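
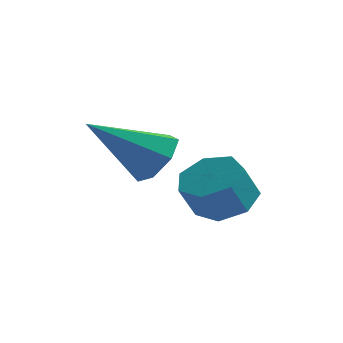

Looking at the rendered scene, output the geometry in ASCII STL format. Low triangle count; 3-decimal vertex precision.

solid 
facet normal 0.714 0.375 -0.591
outer loop
vertex 1.923 -0.854 1.013
vertex 1.387 -0.873 0.353
vertex 1.519 -0.245 0.911
endloop
endfacet
facet normal 0.168 0.270 0.948
outer loop
vertex 1.923 -0.854 1.013
vertex 1.519 -0.245 0.911
vertex -0.127 -1.667 1.607
endloop
endfacet
facet normal 0.714 0.375 -0.591
outer loop
vertex 1.519 -0.245 0.911
vertex 1.387 -0.873 0.353
vertex 1.016 -0.109 0.389
endloop
endfacet
facet normal -0.390 0.727 0.565
outer loop
vertex 1.519 -0.245 0.911
vertex 1.016 -0.109 0.389
vertex -0.127 -1.667 1.607
endloop
endfacet
facet normal 0.714 0.375 -0.592
outer loop
vertex 1.016 -0.109 0.389
vertex 1.387 -0.873 0.353
vertex 0.792 -0.548 -0.159
endloop
endfacet
facet normal -0.836 0.541 -0.092
outer loop
vertex 1.016 -0.109 0.389
vertex 0.792 -0.548 -0.159
vertex -0.127 -1.667 1.607
endloop
endfacet
facet normal 0.714 0.375 -0.592
outer loop
vertex 0.792 -0.548 -0.159
vertex 1.387 -0.873 0.353
vertex 1.016 -1.232 -0.322
endloop
endfacet
facet normal -0.836 -0.148 -0.529
outer loop
vertex 0.792 -0.548 -0.159
vertex 1.016 -1.232 -0.322
vertex -0.127 -1.667 1.607
endloop
endfacet
facet normal 0.714 0.375 -0.592
outer loop
vertex 1.016 -1.232 -0.322
vertex 1.387 -0.873 0.353
vertex 1.52 -1.645 0.024
endloop
endfacet
facet normal -0.389 -0.822 -0.416
outer loop
vertex 1.016 -1.232 -0.322
vertex 1.52 -1.645 0.024
vertex -0.127 -1.667 1.607
endloop
endfacet
facet normal 0.714 0.375 -0.591
outer loop
vertex 1.52 -1.645 0.024
vertex 1.387 -0.873 0.353
vertex 1.923 -1.477 0.618
endloop
endfacet
facet normal 0.168 -0.973 0.161
outer loop
vertex 1.52 -1.645 0.024
vertex 1.923 -1.477 0.618
vertex -0.127 -1.667 1.607
endloop
endfacet
facet normal 0.714 0.375 -0.591
outer loop
vertex 1.923 -1.477 0.618
vertex 1.387 -0.873 0.353
vertex 1.923 -0.854 1.013
endloop
endfacet
facet normal 0.416 -0.487 0.768
outer loop
vertex 1.923 -1.477 0.618
vertex 1.923 -0.854 1.013
vertex -0.127 -1.667 1.607
endloop
endfacet
facet normal 0.260 0.433 -0.863
outer loop
vertex 3.712 -1.224 -1.018
vertex 3.053 -0.661 -0.934
vertex 3.872 -0.585 -0.649
endloop
endfacet
facet normal 0.942 -0.310 0.129
outer loop
vertex 3.712 -1.224 -1.018
vertex 3.872 -0.585 -0.649
vertex 3.425 -1.701 -0.07
endloop
endfacet
facet normal 0.942 -0.311 0.128
outer loop
vertex 3.425 -1.701 -0.07
vertex 3.872 -0.585 -0.649
vertex 3.585 -1.063 0.3
endloop
endfacet
facet normal -0.261 -0.434 0.862
outer loop
vertex 3.425 -1.701 -0.07
vertex 3.585 -1.063 0.3
vertex 2.767 -1.139 0.014
endloop
endfacet
facet normal 0.260 0.434 -0.862
outer loop
vertex 3.872 -0.585 -0.649
vertex 3.053 -0.661 -0.934
vertex 3.415 -0.004 -0.494
endloop
endfacet
facet normal 0.752 0.468 0.463
outer loop
vertex 3.872 -0.585 -0.649
vertex 3.415 -0.004 -0.494
vertex 3.585 -1.063 0.3
endloop
endfacet
facet normal 0.753 0.468 0.463
outer loop
vertex 3.585 -1.063 0.3
vertex 3.415 -0.004 -0.494
vertex 3.129 -0.482 0.455
endloop
endfacet
facet normal -0.261 -0.435 0.862
outer loop
vertex 3.585 -1.063 0.3
vertex 3.129 -0.482 0.455
vertex 2.767 -1.139 0.014
endloop
endfacet
facet normal 0.261 0.434 -0.862
outer loop
vertex 3.415 -0.004 -0.494
vertex 3.053 -0.661 -0.934
vertex 2.686 0.082 -0.671
endloop
endfacet
facet normal -0.004 0.894 0.449
outer loop
vertex 3.415 -0.004 -0.494
vertex 2.686 0.082 -0.671
vertex 3.129 -0.482 0.455
endloop
endfacet
facet normal -0.002 0.894 0.449
outer loop
vertex 3.129 -0.482 0.455
vertex 2.686 0.082 -0.671
vertex 2.4 -0.395 0.278
endloop
endfacet
facet normal -0.261 -0.435 0.862
outer loop
vertex 3.129 -0.482 0.455
vertex 2.4 -0.395 0.278
vertex 2.767 -1.139 0.014
endloop
endfacet
facet normal 0.261 0.434 -0.862
outer loop
vertex 2.686 0.082 -0.671
vertex 3.053 -0.661 -0.934
vertex 2.234 -0.391 -1.046
endloop
endfacet
facet normal -0.757 0.646 0.097
outer loop
vertex 2.686 0.082 -0.671
vertex 2.234 -0.391 -1.046
vertex 2.4 -0.395 0.278
endloop
endfacet
facet normal -0.757 0.646 0.097
outer loop
vertex 2.4 -0.395 0.278
vertex 2.234 -0.391 -1.046
vertex 1.947 -0.869 -0.098
endloop
endfacet
facet normal -0.261 -0.435 0.862
outer loop
vertex 2.4 -0.395 0.278
vertex 1.947 -0.869 -0.098
vertex 2.767 -1.139 0.014
endloop
endfacet
facet normal 0.261 0.434 -0.862
outer loop
vertex 2.234 -0.391 -1.046
vertex 3.053 -0.661 -0.934
vertex 2.398 -1.068 -1.337
endloop
endfacet
facet normal -0.941 -0.087 -0.328
outer loop
vertex 2.234 -0.391 -1.046
vertex 2.398 -1.068 -1.337
vertex 1.947 -0.869 -0.098
endloop
endfacet
facet normal -0.940 -0.088 -0.328
outer loop
vertex 1.947 -0.869 -0.098
vertex 2.398 -1.068 -1.337
vertex 2.112 -1.546 -0.389
endloop
endfacet
facet normal -0.261 -0.434 0.862
outer loop
vertex 1.947 -0.869 -0.098
vertex 2.112 -1.546 -0.389
vertex 2.767 -1.139 0.014
endloop
endfacet
facet normal 0.260 0.435 -0.862
outer loop
vertex 2.398 -1.068 -1.337
vertex 3.053 -0.661 -0.934
vertex 3.056 -1.438 -1.325
endloop
endfacet
facet normal -0.416 -0.756 -0.506
outer loop
vertex 2.398 -1.068 -1.337
vertex 3.056 -1.438 -1.325
vertex 2.112 -1.546 -0.389
endloop
endfacet
facet normal -0.416 -0.756 -0.506
outer loop
vertex 2.112 -1.546 -0.389
vertex 3.056 -1.438 -1.325
vertex 2.769 -1.916 -0.376
endloop
endfacet
facet normal -0.261 -0.434 0.862
outer loop
vertex 2.112 -1.546 -0.389
vertex 2.769 -1.916 -0.376
vertex 2.767 -1.139 0.014
endloop
endfacet
facet normal 0.262 0.435 -0.862
outer loop
vertex 3.056 -1.438 -1.325
vertex 3.053 -0.661 -0.934
vertex 3.712 -1.224 -1.018
endloop
endfacet
facet normal 0.421 -0.855 -0.303
outer loop
vertex 3.056 -1.438 -1.325
vertex 3.712 -1.224 -1.018
vertex 2.769 -1.916 -0.376
endloop
endfacet
facet normal 0.421 -0.855 -0.303
outer loop
vertex 2.769 -1.916 -0.376
vertex 3.712 -1.224 -1.018
vertex 3.425 -1.701 -0.07
endloop
endfacet
facet normal -0.260 -0.434 0.863
outer loop
vertex 2.769 -1.916 -0.376
vertex 3.425 -1.701 -0.07
vertex 2.767 -1.139 0.014
endloop
endfacet

endsolid


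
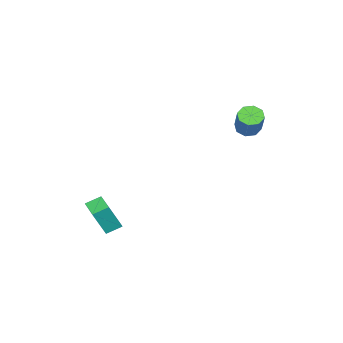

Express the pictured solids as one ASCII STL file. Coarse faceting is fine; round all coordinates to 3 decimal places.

solid 
facet normal -0.394 -0.560 -0.729
outer loop
vertex -3.462 1.782 0.644
vertex -3.86 1.513 1.066
vertex -3.885 2.026 0.685
endloop
endfacet
facet normal 0.316 0.662 -0.680
outer loop
vertex -3.462 1.782 0.644
vertex -3.885 2.026 0.685
vertex -2.822 2.697 1.831
endloop
endfacet
facet normal 0.315 0.662 -0.680
outer loop
vertex -2.822 2.697 1.831
vertex -3.885 2.026 0.685
vertex -3.245 2.94 1.872
endloop
endfacet
facet normal 0.393 0.561 0.728
outer loop
vertex -2.822 2.697 1.831
vertex -3.245 2.94 1.872
vertex -3.22 2.427 2.254
endloop
endfacet
facet normal -0.393 -0.561 -0.729
outer loop
vertex -3.885 2.026 0.685
vertex -3.86 1.513 1.066
vertex -4.294 1.969 0.949
endloop
endfacet
facet normal -0.387 0.820 -0.422
outer loop
vertex -3.885 2.026 0.685
vertex -4.294 1.969 0.949
vertex -3.245 2.94 1.872
endloop
endfacet
facet normal -0.388 0.820 -0.422
outer loop
vertex -3.245 2.94 1.872
vertex -4.294 1.969 0.949
vertex -3.653 2.883 2.136
endloop
endfacet
facet normal 0.393 0.561 0.728
outer loop
vertex -3.245 2.94 1.872
vertex -3.653 2.883 2.136
vertex -3.22 2.427 2.254
endloop
endfacet
facet normal -0.393 -0.561 -0.728
outer loop
vertex -4.294 1.969 0.949
vertex -3.86 1.513 1.066
vertex -4.448 1.645 1.282
endloop
endfacet
facet normal -0.864 0.497 0.084
outer loop
vertex -4.294 1.969 0.949
vertex -4.448 1.645 1.282
vertex -3.653 2.883 2.136
endloop
endfacet
facet normal -0.863 0.498 0.082
outer loop
vertex -3.653 2.883 2.136
vertex -4.448 1.645 1.282
vertex -3.808 2.559 2.469
endloop
endfacet
facet normal 0.392 0.561 0.729
outer loop
vertex -3.653 2.883 2.136
vertex -3.808 2.559 2.469
vertex -3.22 2.427 2.254
endloop
endfacet
facet normal -0.393 -0.561 -0.728
outer loop
vertex -4.448 1.645 1.282
vertex -3.86 1.513 1.066
vertex -4.258 1.243 1.489
endloop
endfacet
facet normal -0.834 -0.116 0.539
outer loop
vertex -4.448 1.645 1.282
vertex -4.258 1.243 1.489
vertex -3.808 2.559 2.469
endloop
endfacet
facet normal -0.834 -0.117 0.539
outer loop
vertex -3.808 2.559 2.469
vertex -4.258 1.243 1.489
vertex -3.618 2.158 2.676
endloop
endfacet
facet normal 0.392 0.562 0.728
outer loop
vertex -3.808 2.559 2.469
vertex -3.618 2.158 2.676
vertex -3.22 2.427 2.254
endloop
endfacet
facet normal -0.393 -0.561 -0.728
outer loop
vertex -4.258 1.243 1.489
vertex -3.86 1.513 1.066
vertex -3.835 1.0 1.448
endloop
endfacet
facet normal -0.315 -0.662 0.680
outer loop
vertex -4.258 1.243 1.489
vertex -3.835 1.0 1.448
vertex -3.618 2.158 2.676
endloop
endfacet
facet normal -0.316 -0.662 0.680
outer loop
vertex -3.618 2.158 2.676
vertex -3.835 1.0 1.448
vertex -3.195 1.914 2.635
endloop
endfacet
facet normal 0.394 0.560 0.729
outer loop
vertex -3.618 2.158 2.676
vertex -3.195 1.914 2.635
vertex -3.22 2.427 2.254
endloop
endfacet
facet normal -0.393 -0.561 -0.728
outer loop
vertex -3.835 1.0 1.448
vertex -3.86 1.513 1.066
vertex -3.427 1.057 1.184
endloop
endfacet
facet normal 0.388 -0.820 0.422
outer loop
vertex -3.835 1.0 1.448
vertex -3.427 1.057 1.184
vertex -3.195 1.914 2.635
endloop
endfacet
facet normal 0.387 -0.820 0.422
outer loop
vertex -3.195 1.914 2.635
vertex -3.427 1.057 1.184
vertex -2.786 1.971 2.371
endloop
endfacet
facet normal 0.393 0.561 0.729
outer loop
vertex -3.195 1.914 2.635
vertex -2.786 1.971 2.371
vertex -3.22 2.427 2.254
endloop
endfacet
facet normal -0.392 -0.561 -0.729
outer loop
vertex -3.427 1.057 1.184
vertex -3.86 1.513 1.066
vertex -3.272 1.381 0.851
endloop
endfacet
facet normal 0.863 -0.498 -0.083
outer loop
vertex -3.427 1.057 1.184
vertex -3.272 1.381 0.851
vertex -2.786 1.971 2.371
endloop
endfacet
facet normal 0.864 -0.497 -0.084
outer loop
vertex -2.786 1.971 2.371
vertex -3.272 1.381 0.851
vertex -2.632 2.295 2.038
endloop
endfacet
facet normal 0.393 0.561 0.728
outer loop
vertex -2.786 1.971 2.371
vertex -2.632 2.295 2.038
vertex -3.22 2.427 2.254
endloop
endfacet
facet normal -0.392 -0.562 -0.728
outer loop
vertex -3.272 1.381 0.851
vertex -3.86 1.513 1.066
vertex -3.462 1.782 0.644
endloop
endfacet
facet normal 0.834 0.117 -0.539
outer loop
vertex -3.272 1.381 0.851
vertex -3.462 1.782 0.644
vertex -2.632 2.295 2.038
endloop
endfacet
facet normal 0.834 0.116 -0.539
outer loop
vertex -2.632 2.295 2.038
vertex -3.462 1.782 0.644
vertex -2.822 2.697 1.831
endloop
endfacet
facet normal 0.393 0.561 0.728
outer loop
vertex -2.632 2.295 2.038
vertex -2.822 2.697 1.831
vertex -3.22 2.427 2.254
endloop
endfacet
facet normal -0.830 0.357 0.428
outer loop
vertex 1.966 -2.112 -3.109
vertex 2.56 -0.724 -3.114
vertex 1.386 -1.869 -4.438
endloop
endfacet
facet normal -0.393 -0.919 0.004
outer loop
vertex 2.1 -2.176 -4.806
vertex 1.966 -2.112 -3.109
vertex 1.386 -1.869 -4.438
endloop
endfacet
facet normal -0.830 0.357 0.428
outer loop
vertex 1.386 -1.869 -4.438
vertex 2.56 -0.724 -3.114
vertex 1.98 -0.481 -4.443
endloop
endfacet
facet normal -0.395 0.166 -0.904
outer loop
vertex 1.98 -0.481 -4.443
vertex 2.1 -2.176 -4.806
vertex 1.386 -1.869 -4.438
endloop
endfacet
facet normal 0.395 -0.166 0.904
outer loop
vertex 1.966 -2.112 -3.109
vertex 3.274 -1.031 -3.482
vertex 2.56 -0.724 -3.114
endloop
endfacet
facet normal -0.393 -0.919 0.004
outer loop
vertex 2.68 -2.419 -3.477
vertex 1.966 -2.112 -3.109
vertex 2.1 -2.176 -4.806
endloop
endfacet
facet normal 0.395 -0.166 0.904
outer loop
vertex 2.68 -2.419 -3.477
vertex 3.274 -1.031 -3.482
vertex 1.966 -2.112 -3.109
endloop
endfacet
facet normal 0.393 0.919 -0.004
outer loop
vertex 2.56 -0.724 -3.114
vertex 3.274 -1.031 -3.482
vertex 1.98 -0.481 -4.443
endloop
endfacet
facet normal -0.395 0.166 -0.904
outer loop
vertex 2.694 -0.788 -4.811
vertex 2.1 -2.176 -4.806
vertex 1.98 -0.481 -4.443
endloop
endfacet
facet normal 0.393 0.919 -0.004
outer loop
vertex 1.98 -0.481 -4.443
vertex 3.274 -1.031 -3.482
vertex 2.694 -0.788 -4.811
endloop
endfacet
facet normal 0.830 -0.357 -0.428
outer loop
vertex 2.694 -0.788 -4.811
vertex 2.68 -2.419 -3.477
vertex 2.1 -2.176 -4.806
endloop
endfacet
facet normal 0.830 -0.357 -0.428
outer loop
vertex 3.274 -1.031 -3.482
vertex 2.68 -2.419 -3.477
vertex 2.694 -0.788 -4.811
endloop
endfacet

endsolid


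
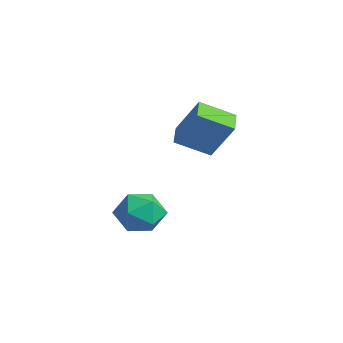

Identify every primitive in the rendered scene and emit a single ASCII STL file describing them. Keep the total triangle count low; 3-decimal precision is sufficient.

solid 
facet normal -0.479 -0.296 -0.827
outer loop
vertex -3.985 2.317 1.372
vertex -4.932 2.809 1.744
vertex -3.563 3.686 0.637
endloop
endfacet
facet normal 0.838 -0.435 -0.330
outer loop
vertex -2.648 4.251 2.216
vertex -3.985 2.317 1.372
vertex -3.563 3.686 0.637
endloop
endfacet
facet normal -0.479 -0.296 -0.827
outer loop
vertex -3.563 3.686 0.637
vertex -4.932 2.809 1.744
vertex -4.509 4.178 1.009
endloop
endfacet
facet normal 0.263 0.850 -0.456
outer loop
vertex -4.509 4.178 1.009
vertex -2.648 4.251 2.216
vertex -3.563 3.686 0.637
endloop
endfacet
facet normal -0.262 -0.850 0.456
outer loop
vertex -3.985 2.317 1.372
vertex -4.017 3.374 3.323
vertex -4.932 2.809 1.744
endloop
endfacet
facet normal 0.838 -0.436 -0.329
outer loop
vertex -3.071 2.882 2.951
vertex -3.985 2.317 1.372
vertex -2.648 4.251 2.216
endloop
endfacet
facet normal -0.263 -0.850 0.456
outer loop
vertex -3.071 2.882 2.951
vertex -4.017 3.374 3.323
vertex -3.985 2.317 1.372
endloop
endfacet
facet normal -0.838 0.436 0.329
outer loop
vertex -4.932 2.809 1.744
vertex -4.017 3.374 3.323
vertex -4.509 4.178 1.009
endloop
endfacet
facet normal 0.263 0.850 -0.456
outer loop
vertex -3.595 4.743 2.588
vertex -2.648 4.251 2.216
vertex -4.509 4.178 1.009
endloop
endfacet
facet normal -0.838 0.435 0.329
outer loop
vertex -4.509 4.178 1.009
vertex -4.017 3.374 3.323
vertex -3.595 4.743 2.588
endloop
endfacet
facet normal 0.479 0.296 0.827
outer loop
vertex -3.595 4.743 2.588
vertex -3.071 2.882 2.951
vertex -2.648 4.251 2.216
endloop
endfacet
facet normal 0.479 0.296 0.826
outer loop
vertex -4.017 3.374 3.323
vertex -3.071 2.882 2.951
vertex -3.595 4.743 2.588
endloop
endfacet
facet normal -0.811 0.517 0.274
outer loop
vertex -4.59 1.66 -2.414
vertex -4.938 0.798 -1.818
vertex -4.293 1.565 -1.354
endloop
endfacet
facet normal -0.258 0.953 0.158
outer loop
vertex -4.59 1.66 -2.414
vertex -4.293 1.565 -1.354
vertex -3.554 1.89 -2.107
endloop
endfacet
facet normal -0.038 0.857 -0.514
outer loop
vertex -4.59 1.66 -2.414
vertex -3.554 1.89 -2.107
vertex -3.742 1.324 -3.036
endloop
endfacet
facet normal -0.455 0.360 -0.815
outer loop
vertex -4.59 1.66 -2.414
vertex -3.742 1.324 -3.036
vertex -4.597 0.649 -2.857
endloop
endfacet
facet normal -0.933 0.150 -0.328
outer loop
vertex -4.59 1.66 -2.414
vertex -4.597 0.649 -2.857
vertex -4.938 0.798 -1.818
endloop
endfacet
facet normal 0.272 0.757 0.594
outer loop
vertex -3.554 1.89 -2.107
vertex -4.293 1.565 -1.354
vertex -3.263 1.171 -1.323
endloop
endfacet
facet normal -0.623 0.051 0.781
outer loop
vertex -4.293 1.565 -1.354
vertex -4.938 0.798 -1.818
vertex -4.118 0.496 -1.144
endloop
endfacet
facet normal -0.819 -0.540 -0.191
outer loop
vertex -4.938 0.798 -1.818
vertex -4.597 0.649 -2.857
vertex -4.306 -0.07 -2.073
endloop
endfacet
facet normal -0.047 -0.200 -0.979
outer loop
vertex -4.597 0.649 -2.857
vertex -3.742 1.324 -3.036
vertex -3.567 0.255 -2.826
endloop
endfacet
facet normal 0.628 0.602 -0.494
outer loop
vertex -3.742 1.324 -3.036
vertex -3.554 1.89 -2.107
vertex -2.922 1.022 -2.362
endloop
endfacet
facet normal 0.455 -0.360 0.815
outer loop
vertex -3.27 0.16 -1.766
vertex -3.263 1.171 -1.323
vertex -4.118 0.496 -1.144
endloop
endfacet
facet normal 0.038 -0.857 0.514
outer loop
vertex -3.27 0.16 -1.766
vertex -4.118 0.496 -1.144
vertex -4.306 -0.07 -2.073
endloop
endfacet
facet normal 0.258 -0.953 -0.158
outer loop
vertex -3.27 0.16 -1.766
vertex -4.306 -0.07 -2.073
vertex -3.567 0.255 -2.826
endloop
endfacet
facet normal 0.811 -0.517 -0.274
outer loop
vertex -3.27 0.16 -1.766
vertex -3.567 0.255 -2.826
vertex -2.922 1.022 -2.362
endloop
endfacet
facet normal 0.933 -0.150 0.328
outer loop
vertex -3.27 0.16 -1.766
vertex -2.922 1.022 -2.362
vertex -3.263 1.171 -1.323
endloop
endfacet
facet normal 0.047 0.200 0.979
outer loop
vertex -4.118 0.496 -1.144
vertex -3.263 1.171 -1.323
vertex -4.293 1.565 -1.354
endloop
endfacet
facet normal -0.628 -0.602 0.494
outer loop
vertex -4.306 -0.07 -2.073
vertex -4.118 0.496 -1.144
vertex -4.938 0.798 -1.818
endloop
endfacet
facet normal -0.272 -0.757 -0.594
outer loop
vertex -3.567 0.255 -2.826
vertex -4.306 -0.07 -2.073
vertex -4.597 0.649 -2.857
endloop
endfacet
facet normal 0.623 -0.051 -0.781
outer loop
vertex -2.922 1.022 -2.362
vertex -3.567 0.255 -2.826
vertex -3.742 1.324 -3.036
endloop
endfacet
facet normal 0.819 0.540 0.191
outer loop
vertex -3.263 1.171 -1.323
vertex -2.922 1.022 -2.362
vertex -3.554 1.89 -2.107
endloop
endfacet

endsolid


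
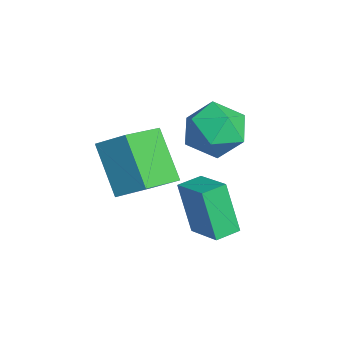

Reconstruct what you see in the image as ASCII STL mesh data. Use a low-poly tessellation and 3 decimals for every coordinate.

solid 
facet normal -0.887 -0.309 -0.344
outer loop
vertex -0.798 -2.557 1.0
vertex -1.091 -1.76 1.04
vertex -0.233 -2.266 -0.715
endloop
endfacet
facet normal 0.344 -0.938 -0.046
outer loop
vertex 0.991 -1.84 -0.24
vertex -0.798 -2.557 1.0
vertex -0.233 -2.266 -0.715
endloop
endfacet
facet normal -0.887 -0.308 -0.345
outer loop
vertex -0.233 -2.266 -0.715
vertex -1.091 -1.76 1.04
vertex -0.525 -1.468 -0.676
endloop
endfacet
facet normal 0.309 0.159 -0.938
outer loop
vertex -0.525 -1.468 -0.676
vertex 0.991 -1.84 -0.24
vertex -0.233 -2.266 -0.715
endloop
endfacet
facet normal -0.308 -0.160 0.938
outer loop
vertex -0.798 -2.557 1.0
vertex 0.133 -1.334 1.515
vertex -1.091 -1.76 1.04
endloop
endfacet
facet normal 0.344 -0.938 -0.046
outer loop
vertex 0.425 -2.132 1.476
vertex -0.798 -2.557 1.0
vertex 0.991 -1.84 -0.24
endloop
endfacet
facet normal -0.310 -0.159 0.937
outer loop
vertex 0.425 -2.132 1.476
vertex 0.133 -1.334 1.515
vertex -0.798 -2.557 1.0
endloop
endfacet
facet normal -0.344 0.938 0.046
outer loop
vertex -1.091 -1.76 1.04
vertex 0.133 -1.334 1.515
vertex -0.525 -1.468 -0.676
endloop
endfacet
facet normal 0.309 0.161 -0.937
outer loop
vertex 0.698 -1.043 -0.2
vertex 0.991 -1.84 -0.24
vertex -0.525 -1.468 -0.676
endloop
endfacet
facet normal -0.344 0.938 0.046
outer loop
vertex -0.525 -1.468 -0.676
vertex 0.133 -1.334 1.515
vertex 0.698 -1.043 -0.2
endloop
endfacet
facet normal 0.886 0.309 0.345
outer loop
vertex 0.698 -1.043 -0.2
vertex 0.425 -2.132 1.476
vertex 0.991 -1.84 -0.24
endloop
endfacet
facet normal 0.887 0.308 0.344
outer loop
vertex 0.133 -1.334 1.515
vertex 0.425 -2.132 1.476
vertex 0.698 -1.043 -0.2
endloop
endfacet
facet normal -0.679 0.571 0.462
outer loop
vertex -2.359 -0.073 2.587
vertex -3.17 -0.65 2.109
vertex -2.771 -0.967 3.088
endloop
endfacet
facet normal -0.085 0.517 0.852
outer loop
vertex -2.359 -0.073 2.587
vertex -2.771 -0.967 3.088
vertex -1.682 -0.787 3.087
endloop
endfacet
facet normal 0.460 0.759 0.461
outer loop
vertex -2.359 -0.073 2.587
vertex -1.682 -0.787 3.087
vertex -1.407 -0.359 2.107
endloop
endfacet
facet normal 0.202 0.964 -0.173
outer loop
vertex -2.359 -0.073 2.587
vertex -1.407 -0.359 2.107
vertex -2.327 -0.275 1.502
endloop
endfacet
facet normal -0.501 0.848 -0.173
outer loop
vertex -2.359 -0.073 2.587
vertex -2.327 -0.275 1.502
vertex -3.17 -0.65 2.109
endloop
endfacet
facet normal 0.030 -0.175 0.984
outer loop
vertex -1.682 -0.787 3.087
vertex -2.771 -0.967 3.088
vertex -2.073 -1.805 2.918
endloop
endfacet
facet normal -0.932 -0.087 0.352
outer loop
vertex -2.771 -0.967 3.088
vertex -3.17 -0.65 2.109
vertex -2.993 -1.721 2.313
endloop
endfacet
facet normal -0.645 0.360 -0.674
outer loop
vertex -3.17 -0.65 2.109
vertex -2.327 -0.275 1.502
vertex -2.718 -1.293 1.333
endloop
endfacet
facet normal 0.494 0.548 -0.675
outer loop
vertex -2.327 -0.275 1.502
vertex -1.407 -0.359 2.107
vertex -1.629 -1.113 1.332
endloop
endfacet
facet normal 0.911 0.217 0.351
outer loop
vertex -1.407 -0.359 2.107
vertex -1.682 -0.787 3.087
vertex -1.23 -1.43 2.311
endloop
endfacet
facet normal -0.202 -0.964 0.173
outer loop
vertex -2.041 -2.007 1.833
vertex -2.073 -1.805 2.918
vertex -2.993 -1.721 2.313
endloop
endfacet
facet normal -0.460 -0.759 -0.461
outer loop
vertex -2.041 -2.007 1.833
vertex -2.993 -1.721 2.313
vertex -2.718 -1.293 1.333
endloop
endfacet
facet normal 0.085 -0.517 -0.852
outer loop
vertex -2.041 -2.007 1.833
vertex -2.718 -1.293 1.333
vertex -1.629 -1.113 1.332
endloop
endfacet
facet normal 0.679 -0.571 -0.462
outer loop
vertex -2.041 -2.007 1.833
vertex -1.629 -1.113 1.332
vertex -1.23 -1.43 2.311
endloop
endfacet
facet normal 0.501 -0.848 0.173
outer loop
vertex -2.041 -2.007 1.833
vertex -1.23 -1.43 2.311
vertex -2.073 -1.805 2.918
endloop
endfacet
facet normal -0.494 -0.548 0.675
outer loop
vertex -2.993 -1.721 2.313
vertex -2.073 -1.805 2.918
vertex -2.771 -0.967 3.088
endloop
endfacet
facet normal -0.911 -0.217 -0.351
outer loop
vertex -2.718 -1.293 1.333
vertex -2.993 -1.721 2.313
vertex -3.17 -0.65 2.109
endloop
endfacet
facet normal -0.030 0.175 -0.984
outer loop
vertex -1.629 -1.113 1.332
vertex -2.718 -1.293 1.333
vertex -2.327 -0.275 1.502
endloop
endfacet
facet normal 0.932 0.087 -0.352
outer loop
vertex -1.23 -1.43 2.311
vertex -1.629 -1.113 1.332
vertex -1.407 -0.359 2.107
endloop
endfacet
facet normal 0.645 -0.360 0.674
outer loop
vertex -2.073 -1.805 2.918
vertex -1.23 -1.43 2.311
vertex -1.682 -0.787 3.087
endloop
endfacet
facet normal -0.652 -0.152 0.743
outer loop
vertex -0.707 -5.005 3.357
vertex -0.134 -4.241 4.016
vertex -1.669 -3.774 2.766
endloop
endfacet
facet normal -0.494 -0.659 -0.568
outer loop
vertex -0.406 -3.479 1.324
vertex -0.707 -5.005 3.357
vertex -1.669 -3.774 2.766
endloop
endfacet
facet normal -0.652 -0.153 0.743
outer loop
vertex -1.669 -3.774 2.766
vertex -0.134 -4.241 4.016
vertex -1.096 -3.011 3.425
endloop
endfacet
facet normal -0.576 0.737 -0.353
outer loop
vertex -1.096 -3.011 3.425
vertex -0.406 -3.479 1.324
vertex -1.669 -3.774 2.766
endloop
endfacet
facet normal 0.576 -0.737 0.354
outer loop
vertex -0.707 -5.005 3.357
vertex 1.129 -3.946 2.574
vertex -0.134 -4.241 4.016
endloop
endfacet
facet normal -0.494 -0.659 -0.568
outer loop
vertex 0.556 -4.709 1.915
vertex -0.707 -5.005 3.357
vertex -0.406 -3.479 1.324
endloop
endfacet
facet normal 0.576 -0.737 0.353
outer loop
vertex 0.556 -4.709 1.915
vertex 1.129 -3.946 2.574
vertex -0.707 -5.005 3.357
endloop
endfacet
facet normal 0.494 0.659 0.567
outer loop
vertex -0.134 -4.241 4.016
vertex 1.129 -3.946 2.574
vertex -1.096 -3.011 3.425
endloop
endfacet
facet normal -0.576 0.737 -0.353
outer loop
vertex 0.167 -2.715 1.983
vertex -0.406 -3.479 1.324
vertex -1.096 -3.011 3.425
endloop
endfacet
facet normal 0.494 0.659 0.568
outer loop
vertex -1.096 -3.011 3.425
vertex 1.129 -3.946 2.574
vertex 0.167 -2.715 1.983
endloop
endfacet
facet normal 0.651 0.152 -0.743
outer loop
vertex 0.167 -2.715 1.983
vertex 0.556 -4.709 1.915
vertex -0.406 -3.479 1.324
endloop
endfacet
facet normal 0.652 0.152 -0.743
outer loop
vertex 1.129 -3.946 2.574
vertex 0.556 -4.709 1.915
vertex 0.167 -2.715 1.983
endloop
endfacet

endsolid


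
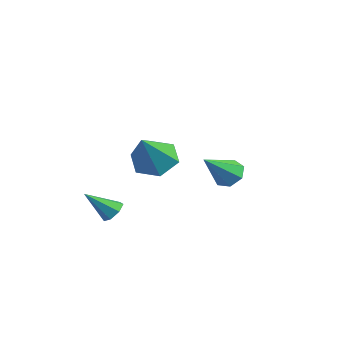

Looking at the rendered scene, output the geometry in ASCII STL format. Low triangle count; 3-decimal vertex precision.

solid 
facet normal -0.396 0.542 -0.741
outer loop
vertex 3.746 -1.07 1.936
vertex 2.986 -0.811 2.531
vertex 3.812 -0.248 2.502
endloop
endfacet
facet normal 0.998 -0.046 -0.050
outer loop
vertex 3.746 -1.07 1.936
vertex 3.812 -0.248 2.502
vertex 3.814 -1.949 4.089
endloop
endfacet
facet normal -0.395 0.542 -0.742
outer loop
vertex 3.812 -0.248 2.502
vertex 2.986 -0.811 2.531
vertex 3.051 0.011 3.097
endloop
endfacet
facet normal 0.626 0.532 0.570
outer loop
vertex 3.812 -0.248 2.502
vertex 3.051 0.011 3.097
vertex 3.814 -1.949 4.089
endloop
endfacet
facet normal -0.395 0.542 -0.742
outer loop
vertex 3.051 0.011 3.097
vertex 2.986 -0.811 2.531
vertex 2.225 -0.551 3.126
endloop
endfacet
facet normal -0.221 0.371 0.902
outer loop
vertex 3.051 0.011 3.097
vertex 2.225 -0.551 3.126
vertex 3.814 -1.949 4.089
endloop
endfacet
facet normal -0.395 0.542 -0.742
outer loop
vertex 2.225 -0.551 3.126
vertex 2.986 -0.811 2.531
vertex 2.159 -1.373 2.56
endloop
endfacet
facet normal -0.697 -0.368 0.616
outer loop
vertex 2.225 -0.551 3.126
vertex 2.159 -1.373 2.56
vertex 3.814 -1.949 4.089
endloop
endfacet
facet normal -0.395 0.543 -0.741
outer loop
vertex 2.159 -1.373 2.56
vertex 2.986 -0.811 2.531
vertex 2.92 -1.632 1.965
endloop
endfacet
facet normal -0.325 -0.946 -0.004
outer loop
vertex 2.159 -1.373 2.56
vertex 2.92 -1.632 1.965
vertex 3.814 -1.949 4.089
endloop
endfacet
facet normal -0.395 0.543 -0.741
outer loop
vertex 2.92 -1.632 1.965
vertex 2.986 -0.811 2.531
vertex 3.746 -1.07 1.936
endloop
endfacet
facet normal 0.522 -0.784 -0.337
outer loop
vertex 2.92 -1.632 1.965
vertex 3.746 -1.07 1.936
vertex 3.814 -1.949 4.089
endloop
endfacet
facet normal 0.368 0.644 -0.670
outer loop
vertex 1.542 -1.342 -0.384
vertex 1.289 -1.65 -0.819
vertex 1.066 -1.2 -0.509
endloop
endfacet
facet normal -0.095 0.459 0.883
outer loop
vertex 1.542 -1.342 -0.384
vertex 1.066 -1.2 -0.509
vertex 0.731 -2.63 0.199
endloop
endfacet
facet normal 0.368 0.644 -0.671
outer loop
vertex 1.066 -1.2 -0.509
vertex 1.289 -1.65 -0.819
vertex 0.758 -1.398 -0.868
endloop
endfacet
facet normal -0.792 0.410 0.453
outer loop
vertex 1.066 -1.2 -0.509
vertex 0.758 -1.398 -0.868
vertex 0.731 -2.63 0.199
endloop
endfacet
facet normal 0.368 0.645 -0.670
outer loop
vertex 0.758 -1.398 -0.868
vertex 1.289 -1.65 -0.819
vertex 0.85 -1.785 -1.19
endloop
endfacet
facet normal -0.983 -0.109 -0.150
outer loop
vertex 0.758 -1.398 -0.868
vertex 0.85 -1.785 -1.19
vertex 0.731 -2.63 0.199
endloop
endfacet
facet normal 0.368 0.645 -0.670
outer loop
vertex 0.85 -1.785 -1.19
vertex 1.289 -1.65 -0.819
vertex 1.273 -2.071 -1.233
endloop
endfacet
facet normal -0.526 -0.706 -0.475
outer loop
vertex 0.85 -1.785 -1.19
vertex 1.273 -2.071 -1.233
vertex 0.731 -2.63 0.199
endloop
endfacet
facet normal 0.367 0.645 -0.670
outer loop
vertex 1.273 -2.071 -1.233
vertex 1.289 -1.65 -0.819
vertex 1.708 -2.04 -0.965
endloop
endfacet
facet normal 0.236 -0.932 -0.275
outer loop
vertex 1.273 -2.071 -1.233
vertex 1.708 -2.04 -0.965
vertex 0.731 -2.63 0.199
endloop
endfacet
facet normal 0.366 0.645 -0.671
outer loop
vertex 1.708 -2.04 -0.965
vertex 1.289 -1.65 -0.819
vertex 1.828 -1.715 -0.587
endloop
endfacet
facet normal 0.728 -0.617 0.299
outer loop
vertex 1.708 -2.04 -0.965
vertex 1.828 -1.715 -0.587
vertex 0.731 -2.63 0.199
endloop
endfacet
facet normal 0.366 0.646 -0.670
outer loop
vertex 1.828 -1.715 -0.587
vertex 1.289 -1.65 -0.819
vertex 1.542 -1.342 -0.384
endloop
endfacet
facet normal 0.581 0.003 0.814
outer loop
vertex 1.828 -1.715 -0.587
vertex 1.542 -1.342 -0.384
vertex 0.731 -2.63 0.199
endloop
endfacet
facet normal -0.114 0.748 -0.654
outer loop
vertex 2.634 3.585 0.174
vertex 1.893 3.473 0.175
vertex 2.298 3.922 0.618
endloop
endfacet
facet normal 0.837 0.138 0.529
outer loop
vertex 2.634 3.585 0.174
vertex 2.298 3.922 0.618
vertex 2.107 2.067 1.405
endloop
endfacet
facet normal -0.114 0.748 -0.654
outer loop
vertex 2.298 3.922 0.618
vertex 1.893 3.473 0.175
vertex 1.657 3.921 0.729
endloop
endfacet
facet normal 0.158 0.372 0.915
outer loop
vertex 2.298 3.922 0.618
vertex 1.657 3.921 0.729
vertex 2.107 2.067 1.405
endloop
endfacet
facet normal -0.115 0.748 -0.654
outer loop
vertex 1.657 3.921 0.729
vertex 1.893 3.473 0.175
vertex 1.193 3.582 0.423
endloop
endfacet
facet normal -0.612 0.135 0.779
outer loop
vertex 1.657 3.921 0.729
vertex 1.193 3.582 0.423
vertex 2.107 2.067 1.405
endloop
endfacet
facet normal -0.115 0.749 -0.653
outer loop
vertex 1.193 3.582 0.423
vertex 1.893 3.473 0.175
vertex 1.256 3.162 -0.07
endloop
endfacet
facet normal -0.892 -0.394 0.222
outer loop
vertex 1.193 3.582 0.423
vertex 1.256 3.162 -0.07
vertex 2.107 2.067 1.405
endloop
endfacet
facet normal -0.114 0.748 -0.654
outer loop
vertex 1.256 3.162 -0.07
vertex 1.893 3.473 0.175
vertex 1.798 2.975 -0.378
endloop
endfacet
facet normal -0.471 -0.816 -0.334
outer loop
vertex 1.256 3.162 -0.07
vertex 1.798 2.975 -0.378
vertex 2.107 2.067 1.405
endloop
endfacet
facet normal -0.114 0.748 -0.654
outer loop
vertex 1.798 2.975 -0.378
vertex 1.893 3.473 0.175
vertex 2.411 3.164 -0.269
endloop
endfacet
facet normal 0.335 -0.815 -0.473
outer loop
vertex 1.798 2.975 -0.378
vertex 2.411 3.164 -0.269
vertex 2.107 2.067 1.405
endloop
endfacet
facet normal -0.114 0.748 -0.654
outer loop
vertex 2.411 3.164 -0.269
vertex 1.893 3.473 0.175
vertex 2.634 3.585 0.174
endloop
endfacet
facet normal 0.916 -0.391 -0.090
outer loop
vertex 2.411 3.164 -0.269
vertex 2.634 3.585 0.174
vertex 2.107 2.067 1.405
endloop
endfacet

endsolid


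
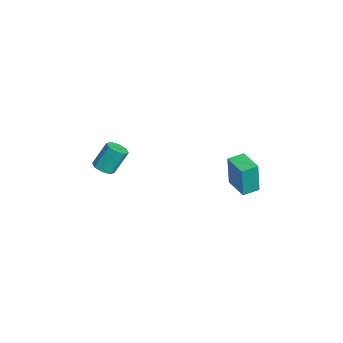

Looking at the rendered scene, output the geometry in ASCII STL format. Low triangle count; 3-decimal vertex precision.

solid 
facet normal -0.947 -0.318 0.045
outer loop
vertex 2.688 2.238 -0.178
vertex 2.396 3.118 -0.099
vertex 2.557 2.363 -2.059
endloop
endfacet
facet normal 0.314 -0.946 -0.085
outer loop
vertex 3.864 2.802 -2.121
vertex 2.688 2.238 -0.178
vertex 2.557 2.363 -2.059
endloop
endfacet
facet normal -0.947 -0.318 0.045
outer loop
vertex 2.557 2.363 -2.059
vertex 2.396 3.118 -0.099
vertex 2.265 3.243 -1.98
endloop
endfacet
facet normal -0.069 0.066 -0.995
outer loop
vertex 2.265 3.243 -1.98
vertex 3.864 2.802 -2.121
vertex 2.557 2.363 -2.059
endloop
endfacet
facet normal 0.069 -0.066 0.995
outer loop
vertex 2.688 2.238 -0.178
vertex 3.703 3.557 -0.161
vertex 2.396 3.118 -0.099
endloop
endfacet
facet normal 0.314 -0.946 -0.085
outer loop
vertex 3.995 2.677 -0.24
vertex 2.688 2.238 -0.178
vertex 3.864 2.802 -2.121
endloop
endfacet
facet normal 0.069 -0.066 0.995
outer loop
vertex 3.995 2.677 -0.24
vertex 3.703 3.557 -0.161
vertex 2.688 2.238 -0.178
endloop
endfacet
facet normal -0.314 0.946 0.085
outer loop
vertex 2.396 3.118 -0.099
vertex 3.703 3.557 -0.161
vertex 2.265 3.243 -1.98
endloop
endfacet
facet normal -0.069 0.066 -0.995
outer loop
vertex 3.572 3.682 -2.042
vertex 3.864 2.802 -2.121
vertex 2.265 3.243 -1.98
endloop
endfacet
facet normal -0.314 0.946 0.085
outer loop
vertex 2.265 3.243 -1.98
vertex 3.703 3.557 -0.161
vertex 3.572 3.682 -2.042
endloop
endfacet
facet normal 0.947 0.318 -0.045
outer loop
vertex 3.572 3.682 -2.042
vertex 3.995 2.677 -0.24
vertex 3.864 2.802 -2.121
endloop
endfacet
facet normal 0.947 0.318 -0.045
outer loop
vertex 3.703 3.557 -0.161
vertex 3.995 2.677 -0.24
vertex 3.572 3.682 -2.042
endloop
endfacet
facet normal 0.100 -0.500 -0.860
outer loop
vertex 3.768 -4.129 0.447
vertex 3.194 -3.987 0.298
vertex 3.739 -3.727 0.21
endloop
endfacet
facet normal 0.993 0.104 0.055
outer loop
vertex 3.768 -4.129 0.447
vertex 3.739 -3.727 0.21
vertex 3.621 -3.395 1.712
endloop
endfacet
facet normal 0.993 0.106 0.055
outer loop
vertex 3.621 -3.395 1.712
vertex 3.739 -3.727 0.21
vertex 3.591 -2.993 1.475
endloop
endfacet
facet normal -0.101 0.500 0.860
outer loop
vertex 3.621 -3.395 1.712
vertex 3.591 -2.993 1.475
vertex 3.046 -3.253 1.562
endloop
endfacet
facet normal 0.100 -0.500 -0.860
outer loop
vertex 3.739 -3.727 0.21
vertex 3.194 -3.987 0.298
vertex 3.39 -3.478 0.025
endloop
endfacet
facet normal 0.657 0.683 -0.320
outer loop
vertex 3.739 -3.727 0.21
vertex 3.39 -3.478 0.025
vertex 3.591 -2.993 1.475
endloop
endfacet
facet normal 0.658 0.682 -0.319
outer loop
vertex 3.591 -2.993 1.475
vertex 3.39 -3.478 0.025
vertex 3.243 -2.744 1.29
endloop
endfacet
facet normal -0.101 0.499 0.861
outer loop
vertex 3.591 -2.993 1.475
vertex 3.243 -2.744 1.29
vertex 3.046 -3.253 1.562
endloop
endfacet
facet normal 0.101 -0.500 -0.860
outer loop
vertex 3.39 -3.478 0.025
vertex 3.194 -3.987 0.298
vertex 2.927 -3.527 -0.001
endloop
endfacet
facet normal -0.063 0.860 -0.506
outer loop
vertex 3.39 -3.478 0.025
vertex 2.927 -3.527 -0.001
vertex 3.243 -2.744 1.29
endloop
endfacet
facet normal -0.062 0.860 -0.506
outer loop
vertex 3.243 -2.744 1.29
vertex 2.927 -3.527 -0.001
vertex 2.779 -2.793 1.264
endloop
endfacet
facet normal -0.101 0.499 0.861
outer loop
vertex 3.243 -2.744 1.29
vertex 2.779 -2.793 1.264
vertex 3.046 -3.253 1.562
endloop
endfacet
facet normal 0.101 -0.500 -0.860
outer loop
vertex 2.927 -3.527 -0.001
vertex 3.194 -3.987 0.298
vertex 2.619 -3.845 0.148
endloop
endfacet
facet normal -0.745 0.535 -0.398
outer loop
vertex 2.927 -3.527 -0.001
vertex 2.619 -3.845 0.148
vertex 2.779 -2.793 1.264
endloop
endfacet
facet normal -0.746 0.534 -0.397
outer loop
vertex 2.779 -2.793 1.264
vertex 2.619 -3.845 0.148
vertex 2.472 -3.111 1.413
endloop
endfacet
facet normal -0.100 0.500 0.861
outer loop
vertex 2.779 -2.793 1.264
vertex 2.472 -3.111 1.413
vertex 3.046 -3.253 1.562
endloop
endfacet
facet normal 0.101 -0.500 -0.860
outer loop
vertex 2.619 -3.845 0.148
vertex 3.194 -3.987 0.298
vertex 2.649 -4.247 0.385
endloop
endfacet
facet normal -0.993 -0.106 -0.054
outer loop
vertex 2.619 -3.845 0.148
vertex 2.649 -4.247 0.385
vertex 2.472 -3.111 1.413
endloop
endfacet
facet normal -0.993 -0.104 -0.056
outer loop
vertex 2.472 -3.111 1.413
vertex 2.649 -4.247 0.385
vertex 2.501 -3.513 1.65
endloop
endfacet
facet normal -0.100 0.500 0.860
outer loop
vertex 2.472 -3.111 1.413
vertex 2.501 -3.513 1.65
vertex 3.046 -3.253 1.562
endloop
endfacet
facet normal 0.101 -0.499 -0.861
outer loop
vertex 2.649 -4.247 0.385
vertex 3.194 -3.987 0.298
vertex 2.997 -4.496 0.57
endloop
endfacet
facet normal -0.658 -0.682 0.319
outer loop
vertex 2.649 -4.247 0.385
vertex 2.997 -4.496 0.57
vertex 2.501 -3.513 1.65
endloop
endfacet
facet normal -0.657 -0.683 0.320
outer loop
vertex 2.501 -3.513 1.65
vertex 2.997 -4.496 0.57
vertex 2.85 -3.762 1.835
endloop
endfacet
facet normal -0.100 0.500 0.860
outer loop
vertex 2.501 -3.513 1.65
vertex 2.85 -3.762 1.835
vertex 3.046 -3.253 1.562
endloop
endfacet
facet normal 0.101 -0.499 -0.861
outer loop
vertex 2.997 -4.496 0.57
vertex 3.194 -3.987 0.298
vertex 3.461 -4.447 0.596
endloop
endfacet
facet normal 0.062 -0.860 0.506
outer loop
vertex 2.997 -4.496 0.57
vertex 3.461 -4.447 0.596
vertex 2.85 -3.762 1.835
endloop
endfacet
facet normal 0.063 -0.860 0.506
outer loop
vertex 2.85 -3.762 1.835
vertex 3.461 -4.447 0.596
vertex 3.313 -3.713 1.861
endloop
endfacet
facet normal -0.101 0.500 0.860
outer loop
vertex 2.85 -3.762 1.835
vertex 3.313 -3.713 1.861
vertex 3.046 -3.253 1.562
endloop
endfacet
facet normal 0.100 -0.500 -0.861
outer loop
vertex 3.461 -4.447 0.596
vertex 3.194 -3.987 0.298
vertex 3.768 -4.129 0.447
endloop
endfacet
facet normal 0.746 -0.534 0.397
outer loop
vertex 3.461 -4.447 0.596
vertex 3.768 -4.129 0.447
vertex 3.313 -3.713 1.861
endloop
endfacet
facet normal 0.745 -0.536 0.397
outer loop
vertex 3.313 -3.713 1.861
vertex 3.768 -4.129 0.447
vertex 3.621 -3.395 1.712
endloop
endfacet
facet normal -0.101 0.500 0.860
outer loop
vertex 3.313 -3.713 1.861
vertex 3.621 -3.395 1.712
vertex 3.046 -3.253 1.562
endloop
endfacet

endsolid


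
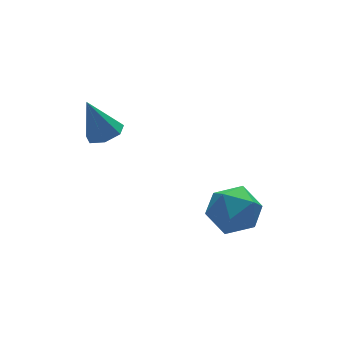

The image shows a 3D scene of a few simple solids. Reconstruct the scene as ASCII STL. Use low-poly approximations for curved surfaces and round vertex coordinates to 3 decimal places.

solid 
facet normal 0.246 -0.029 0.969
outer loop
vertex 2.985 -2.644 -2.029
vertex 1.916 -3.033 -1.769
vertex 2.77 -3.791 -2.009
endloop
endfacet
facet normal 0.818 -0.144 0.558
outer loop
vertex 2.985 -2.644 -2.029
vertex 2.77 -3.791 -2.009
vertex 3.429 -3.335 -2.858
endloop
endfacet
facet normal 0.897 0.422 0.129
outer loop
vertex 2.985 -2.644 -2.029
vertex 3.429 -3.335 -2.858
vertex 2.981 -2.295 -3.143
endloop
endfacet
facet normal 0.375 0.885 0.276
outer loop
vertex 2.985 -2.644 -2.029
vertex 2.981 -2.295 -3.143
vertex 2.046 -2.109 -2.47
endloop
endfacet
facet normal -0.028 0.607 0.795
outer loop
vertex 2.985 -2.644 -2.029
vertex 2.046 -2.109 -2.47
vertex 1.916 -3.033 -1.769
endloop
endfacet
facet normal 0.685 -0.713 0.149
outer loop
vertex 3.429 -3.335 -2.858
vertex 2.77 -3.791 -2.009
vertex 2.634 -4.151 -3.11
endloop
endfacet
facet normal -0.240 -0.528 0.815
outer loop
vertex 2.77 -3.791 -2.009
vertex 1.916 -3.033 -1.769
vertex 1.699 -3.965 -2.437
endloop
endfacet
facet normal -0.682 0.500 0.533
outer loop
vertex 1.916 -3.033 -1.769
vertex 2.046 -2.109 -2.47
vertex 1.251 -2.925 -2.722
endloop
endfacet
facet normal -0.032 0.951 -0.307
outer loop
vertex 2.046 -2.109 -2.47
vertex 2.981 -2.295 -3.143
vertex 1.91 -2.469 -3.571
endloop
endfacet
facet normal 0.814 0.201 -0.545
outer loop
vertex 2.981 -2.295 -3.143
vertex 3.429 -3.335 -2.858
vertex 2.764 -3.227 -3.811
endloop
endfacet
facet normal -0.375 -0.885 -0.276
outer loop
vertex 1.695 -3.616 -3.551
vertex 2.634 -4.151 -3.11
vertex 1.699 -3.965 -2.437
endloop
endfacet
facet normal -0.897 -0.422 -0.129
outer loop
vertex 1.695 -3.616 -3.551
vertex 1.699 -3.965 -2.437
vertex 1.251 -2.925 -2.722
endloop
endfacet
facet normal -0.818 0.144 -0.558
outer loop
vertex 1.695 -3.616 -3.551
vertex 1.251 -2.925 -2.722
vertex 1.91 -2.469 -3.571
endloop
endfacet
facet normal -0.246 0.029 -0.969
outer loop
vertex 1.695 -3.616 -3.551
vertex 1.91 -2.469 -3.571
vertex 2.764 -3.227 -3.811
endloop
endfacet
facet normal 0.028 -0.607 -0.795
outer loop
vertex 1.695 -3.616 -3.551
vertex 2.764 -3.227 -3.811
vertex 2.634 -4.151 -3.11
endloop
endfacet
facet normal 0.032 -0.951 0.307
outer loop
vertex 1.699 -3.965 -2.437
vertex 2.634 -4.151 -3.11
vertex 2.77 -3.791 -2.009
endloop
endfacet
facet normal -0.814 -0.201 0.545
outer loop
vertex 1.251 -2.925 -2.722
vertex 1.699 -3.965 -2.437
vertex 1.916 -3.033 -1.769
endloop
endfacet
facet normal -0.685 0.713 -0.149
outer loop
vertex 1.91 -2.469 -3.571
vertex 1.251 -2.925 -2.722
vertex 2.046 -2.109 -2.47
endloop
endfacet
facet normal 0.240 0.528 -0.815
outer loop
vertex 2.764 -3.227 -3.811
vertex 1.91 -2.469 -3.571
vertex 2.981 -2.295 -3.143
endloop
endfacet
facet normal 0.682 -0.500 -0.533
outer loop
vertex 2.634 -4.151 -3.11
vertex 2.764 -3.227 -3.811
vertex 3.429 -3.335 -2.858
endloop
endfacet
facet normal 0.286 -0.253 -0.924
outer loop
vertex -0.575 -0.053 0.938
vertex -1.281 0.071 0.686
vertex -0.702 0.56 0.731
endloop
endfacet
facet normal 0.769 0.342 0.541
outer loop
vertex -0.575 -0.053 0.938
vertex -0.702 0.56 0.731
vertex -1.779 0.509 2.294
endloop
endfacet
facet normal 0.285 -0.252 -0.925
outer loop
vertex -0.702 0.56 0.731
vertex -1.281 0.071 0.686
vertex -1.265 0.805 0.491
endloop
endfacet
facet normal 0.301 0.924 0.237
outer loop
vertex -0.702 0.56 0.731
vertex -1.265 0.805 0.491
vertex -1.779 0.509 2.294
endloop
endfacet
facet normal 0.286 -0.252 -0.925
outer loop
vertex -1.265 0.805 0.491
vertex -1.281 0.071 0.686
vertex -1.84 0.497 0.397
endloop
endfacet
facet normal -0.473 0.881 0.010
outer loop
vertex -1.265 0.805 0.491
vertex -1.84 0.497 0.397
vertex -1.779 0.509 2.294
endloop
endfacet
facet normal 0.286 -0.251 -0.925
outer loop
vertex -1.84 0.497 0.397
vertex -1.281 0.071 0.686
vertex -1.995 -0.132 0.52
endloop
endfacet
facet normal -0.969 0.245 0.030
outer loop
vertex -1.84 0.497 0.397
vertex -1.995 -0.132 0.52
vertex -1.779 0.509 2.294
endloop
endfacet
facet normal 0.286 -0.251 -0.925
outer loop
vertex -1.995 -0.132 0.52
vertex -1.281 0.071 0.686
vertex -1.612 -0.608 0.768
endloop
endfacet
facet normal -0.814 -0.508 0.283
outer loop
vertex -1.995 -0.132 0.52
vertex -1.612 -0.608 0.768
vertex -1.779 0.509 2.294
endloop
endfacet
facet normal 0.286 -0.251 -0.925
outer loop
vertex -1.612 -0.608 0.768
vertex -1.281 0.071 0.686
vertex -0.981 -0.573 0.954
endloop
endfacet
facet normal -0.125 -0.807 0.577
outer loop
vertex -1.612 -0.608 0.768
vertex -0.981 -0.573 0.954
vertex -1.779 0.509 2.294
endloop
endfacet
facet normal 0.286 -0.252 -0.925
outer loop
vertex -0.981 -0.573 0.954
vertex -1.281 0.071 0.686
vertex -0.575 -0.053 0.938
endloop
endfacet
facet normal 0.579 -0.431 0.692
outer loop
vertex -0.981 -0.573 0.954
vertex -0.575 -0.053 0.938
vertex -1.779 0.509 2.294
endloop
endfacet

endsolid


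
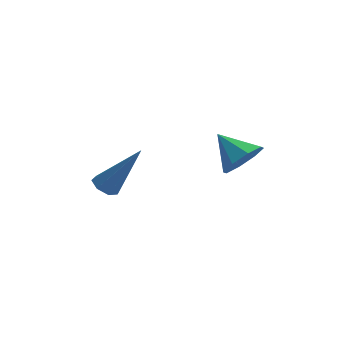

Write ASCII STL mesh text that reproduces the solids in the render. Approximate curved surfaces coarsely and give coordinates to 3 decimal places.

solid 
facet normal -0.502 -0.271 -0.822
outer loop
vertex -0.149 -1.988 -2.379
vertex -0.509 -1.582 -2.293
vertex -0.042 -1.57 -2.582
endloop
endfacet
facet normal 0.927 -0.327 -0.185
outer loop
vertex -0.149 -1.988 -2.379
vertex -0.042 -1.57 -2.582
vertex 0.569 -0.998 -0.527
endloop
endfacet
facet normal -0.501 -0.272 -0.821
outer loop
vertex -0.042 -1.57 -2.582
vertex -0.509 -1.582 -2.293
vertex -0.287 -1.161 -2.568
endloop
endfacet
facet normal 0.791 0.487 -0.371
outer loop
vertex -0.042 -1.57 -2.582
vertex -0.287 -1.161 -2.568
vertex 0.569 -0.998 -0.527
endloop
endfacet
facet normal -0.502 -0.272 -0.821
outer loop
vertex -0.287 -1.161 -2.568
vertex -0.509 -1.582 -2.293
vertex -0.7 -1.069 -2.346
endloop
endfacet
facet normal 0.144 0.980 -0.139
outer loop
vertex -0.287 -1.161 -2.568
vertex -0.7 -1.069 -2.346
vertex 0.569 -0.998 -0.527
endloop
endfacet
facet normal -0.502 -0.272 -0.821
outer loop
vertex -0.7 -1.069 -2.346
vertex -0.509 -1.582 -2.293
vertex -0.969 -1.363 -2.084
endloop
endfacet
facet normal -0.526 0.781 0.336
outer loop
vertex -0.7 -1.069 -2.346
vertex -0.969 -1.363 -2.084
vertex 0.569 -0.998 -0.527
endloop
endfacet
facet normal -0.502 -0.270 -0.822
outer loop
vertex -0.969 -1.363 -2.084
vertex -0.509 -1.582 -2.293
vertex -0.892 -1.822 -1.98
endloop
endfacet
facet normal -0.715 0.038 0.698
outer loop
vertex -0.969 -1.363 -2.084
vertex -0.892 -1.822 -1.98
vertex 0.569 -0.998 -0.527
endloop
endfacet
facet normal -0.501 -0.271 -0.822
outer loop
vertex -0.892 -1.822 -1.98
vertex -0.509 -1.582 -2.293
vertex -0.527 -2.1 -2.111
endloop
endfacet
facet normal -0.281 -0.686 0.672
outer loop
vertex -0.892 -1.822 -1.98
vertex -0.527 -2.1 -2.111
vertex 0.569 -0.998 -0.527
endloop
endfacet
facet normal -0.502 -0.271 -0.821
outer loop
vertex -0.527 -2.1 -2.111
vertex -0.509 -1.582 -2.293
vertex -0.149 -1.988 -2.379
endloop
endfacet
facet normal 0.449 -0.849 0.279
outer loop
vertex -0.527 -2.1 -2.111
vertex -0.149 -1.988 -2.379
vertex 0.569 -0.998 -0.527
endloop
endfacet
facet normal 0.811 -0.228 -0.538
outer loop
vertex 4.594 -0.246 0.449
vertex 4.086 -0.476 -0.219
vertex 4.465 0.263 0.039
endloop
endfacet
facet normal 0.065 0.636 0.769
outer loop
vertex 4.594 -0.246 0.449
vertex 4.465 0.263 0.039
vertex 2.974 -0.164 0.519
endloop
endfacet
facet normal 0.811 -0.228 -0.539
outer loop
vertex 4.465 0.263 0.039
vertex 4.086 -0.476 -0.219
vertex 4.114 0.339 -0.521
endloop
endfacet
facet normal -0.192 0.949 0.249
outer loop
vertex 4.465 0.263 0.039
vertex 4.114 0.339 -0.521
vertex 2.974 -0.164 0.519
endloop
endfacet
facet normal 0.811 -0.228 -0.539
outer loop
vertex 4.114 0.339 -0.521
vertex 4.086 -0.476 -0.219
vertex 3.746 -0.062 -0.905
endloop
endfacet
facet normal -0.577 0.775 -0.257
outer loop
vertex 4.114 0.339 -0.521
vertex 3.746 -0.062 -0.905
vertex 2.974 -0.164 0.519
endloop
endfacet
facet normal 0.811 -0.227 -0.539
outer loop
vertex 3.746 -0.062 -0.905
vertex 4.086 -0.476 -0.219
vertex 3.578 -0.706 -0.887
endloop
endfacet
facet normal -0.865 0.213 -0.454
outer loop
vertex 3.746 -0.062 -0.905
vertex 3.578 -0.706 -0.887
vertex 2.974 -0.164 0.519
endloop
endfacet
facet normal 0.811 -0.229 -0.538
outer loop
vertex 3.578 -0.706 -0.887
vertex 4.086 -0.476 -0.219
vertex 3.706 -1.215 -0.477
endloop
endfacet
facet normal -0.887 -0.404 -0.225
outer loop
vertex 3.578 -0.706 -0.887
vertex 3.706 -1.215 -0.477
vertex 2.974 -0.164 0.519
endloop
endfacet
facet normal 0.811 -0.229 -0.539
outer loop
vertex 3.706 -1.215 -0.477
vertex 4.086 -0.476 -0.219
vertex 4.057 -1.291 0.083
endloop
endfacet
facet normal -0.629 -0.719 0.297
outer loop
vertex 3.706 -1.215 -0.477
vertex 4.057 -1.291 0.083
vertex 2.974 -0.164 0.519
endloop
endfacet
facet normal 0.811 -0.228 -0.539
outer loop
vertex 4.057 -1.291 0.083
vertex 4.086 -0.476 -0.219
vertex 4.425 -0.89 0.467
endloop
endfacet
facet normal -0.244 -0.545 0.802
outer loop
vertex 4.057 -1.291 0.083
vertex 4.425 -0.89 0.467
vertex 2.974 -0.164 0.519
endloop
endfacet
facet normal 0.811 -0.228 -0.538
outer loop
vertex 4.425 -0.89 0.467
vertex 4.086 -0.476 -0.219
vertex 4.594 -0.246 0.449
endloop
endfacet
facet normal 0.044 0.016 0.999
outer loop
vertex 4.425 -0.89 0.467
vertex 4.594 -0.246 0.449
vertex 2.974 -0.164 0.519
endloop
endfacet

endsolid


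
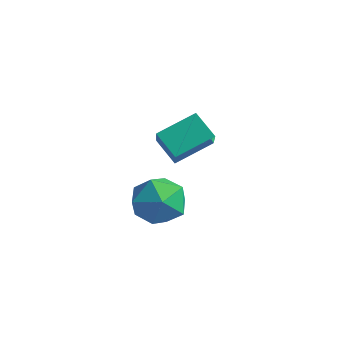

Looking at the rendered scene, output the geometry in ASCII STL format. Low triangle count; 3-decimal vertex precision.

solid 
facet normal -0.782 0.037 0.622
outer loop
vertex -1.891 -2.675 3.743
vertex -3.01 -1.507 2.266
vertex -2.512 -4.146 3.05
endloop
endfacet
facet normal 0.511 -0.533 0.674
outer loop
vertex -1.51 -4.193 2.254
vertex -1.891 -2.675 3.743
vertex -2.512 -4.146 3.05
endloop
endfacet
facet normal -0.782 0.037 0.622
outer loop
vertex -2.512 -4.146 3.05
vertex -3.01 -1.507 2.266
vertex -3.63 -2.978 1.573
endloop
endfacet
facet normal -0.356 -0.845 -0.399
outer loop
vertex -3.63 -2.978 1.573
vertex -1.51 -4.193 2.254
vertex -2.512 -4.146 3.05
endloop
endfacet
facet normal 0.356 0.845 0.398
outer loop
vertex -1.891 -2.675 3.743
vertex -2.008 -1.554 1.47
vertex -3.01 -1.507 2.266
endloop
endfacet
facet normal 0.511 -0.533 0.674
outer loop
vertex -0.89 -2.722 2.947
vertex -1.891 -2.675 3.743
vertex -1.51 -4.193 2.254
endloop
endfacet
facet normal 0.357 0.845 0.398
outer loop
vertex -0.89 -2.722 2.947
vertex -2.008 -1.554 1.47
vertex -1.891 -2.675 3.743
endloop
endfacet
facet normal -0.511 0.533 -0.674
outer loop
vertex -3.01 -1.507 2.266
vertex -2.008 -1.554 1.47
vertex -3.63 -2.978 1.573
endloop
endfacet
facet normal -0.356 -0.845 -0.398
outer loop
vertex -2.629 -3.025 0.777
vertex -1.51 -4.193 2.254
vertex -3.63 -2.978 1.573
endloop
endfacet
facet normal -0.511 0.533 -0.674
outer loop
vertex -3.63 -2.978 1.573
vertex -2.008 -1.554 1.47
vertex -2.629 -3.025 0.777
endloop
endfacet
facet normal 0.782 -0.037 -0.622
outer loop
vertex -2.629 -3.025 0.777
vertex -0.89 -2.722 2.947
vertex -1.51 -4.193 2.254
endloop
endfacet
facet normal 0.782 -0.037 -0.622
outer loop
vertex -2.008 -1.554 1.47
vertex -0.89 -2.722 2.947
vertex -2.629 -3.025 0.777
endloop
endfacet
facet normal 0.413 -0.050 0.910
outer loop
vertex -2.442 -2.793 -0.606
vertex -3.366 -3.566 -0.229
vertex -2.312 -4.042 -0.733
endloop
endfacet
facet normal 0.911 0.053 0.410
outer loop
vertex -2.442 -2.793 -0.606
vertex -2.312 -4.042 -0.733
vertex -1.94 -3.272 -1.66
endloop
endfacet
facet normal 0.752 0.656 0.060
outer loop
vertex -2.442 -2.793 -0.606
vertex -1.94 -3.272 -1.66
vertex -2.765 -2.319 -1.73
endloop
endfacet
facet normal 0.156 0.925 0.345
outer loop
vertex -2.442 -2.793 -0.606
vertex -2.765 -2.319 -1.73
vertex -3.646 -2.501 -0.845
endloop
endfacet
facet normal -0.054 0.489 0.870
outer loop
vertex -2.442 -2.793 -0.606
vertex -3.646 -2.501 -0.845
vertex -3.366 -3.566 -0.229
endloop
endfacet
facet normal 0.871 -0.487 -0.055
outer loop
vertex -1.94 -3.272 -1.66
vertex -2.312 -4.042 -0.733
vertex -2.554 -4.339 -1.935
endloop
endfacet
facet normal 0.066 -0.653 0.754
outer loop
vertex -2.312 -4.042 -0.733
vertex -3.366 -3.566 -0.229
vertex -3.435 -4.521 -1.05
endloop
endfacet
facet normal -0.689 0.218 0.691
outer loop
vertex -3.366 -3.566 -0.229
vertex -3.646 -2.501 -0.845
vertex -4.26 -3.568 -1.12
endloop
endfacet
facet normal -0.349 0.924 -0.158
outer loop
vertex -3.646 -2.501 -0.845
vertex -2.765 -2.319 -1.73
vertex -3.888 -2.798 -2.047
endloop
endfacet
facet normal 0.616 0.488 -0.619
outer loop
vertex -2.765 -2.319 -1.73
vertex -1.94 -3.272 -1.66
vertex -2.834 -3.274 -2.551
endloop
endfacet
facet normal -0.156 -0.925 -0.345
outer loop
vertex -3.758 -4.047 -2.174
vertex -2.554 -4.339 -1.935
vertex -3.435 -4.521 -1.05
endloop
endfacet
facet normal -0.752 -0.656 -0.060
outer loop
vertex -3.758 -4.047 -2.174
vertex -3.435 -4.521 -1.05
vertex -4.26 -3.568 -1.12
endloop
endfacet
facet normal -0.911 -0.053 -0.410
outer loop
vertex -3.758 -4.047 -2.174
vertex -4.26 -3.568 -1.12
vertex -3.888 -2.798 -2.047
endloop
endfacet
facet normal -0.413 0.050 -0.910
outer loop
vertex -3.758 -4.047 -2.174
vertex -3.888 -2.798 -2.047
vertex -2.834 -3.274 -2.551
endloop
endfacet
facet normal 0.054 -0.489 -0.870
outer loop
vertex -3.758 -4.047 -2.174
vertex -2.834 -3.274 -2.551
vertex -2.554 -4.339 -1.935
endloop
endfacet
facet normal 0.349 -0.924 0.158
outer loop
vertex -3.435 -4.521 -1.05
vertex -2.554 -4.339 -1.935
vertex -2.312 -4.042 -0.733
endloop
endfacet
facet normal -0.616 -0.488 0.619
outer loop
vertex -4.26 -3.568 -1.12
vertex -3.435 -4.521 -1.05
vertex -3.366 -3.566 -0.229
endloop
endfacet
facet normal -0.871 0.487 0.055
outer loop
vertex -3.888 -2.798 -2.047
vertex -4.26 -3.568 -1.12
vertex -3.646 -2.501 -0.845
endloop
endfacet
facet normal -0.066 0.653 -0.754
outer loop
vertex -2.834 -3.274 -2.551
vertex -3.888 -2.798 -2.047
vertex -2.765 -2.319 -1.73
endloop
endfacet
facet normal 0.689 -0.218 -0.691
outer loop
vertex -2.554 -4.339 -1.935
vertex -2.834 -3.274 -2.551
vertex -1.94 -3.272 -1.66
endloop
endfacet

endsolid


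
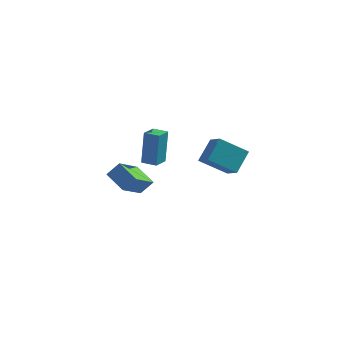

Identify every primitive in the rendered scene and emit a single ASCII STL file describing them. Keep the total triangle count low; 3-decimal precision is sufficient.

solid 
facet normal -0.675 0.619 -0.401
outer loop
vertex 1.468 -2.014 2.801
vertex 1.746 -0.978 3.933
vertex 2.778 -1.248 1.778
endloop
endfacet
facet normal -0.179 -0.664 -0.726
outer loop
vertex 3.534 -1.942 2.227
vertex 1.468 -2.014 2.801
vertex 2.778 -1.248 1.778
endloop
endfacet
facet normal -0.675 0.620 -0.401
outer loop
vertex 2.778 -1.248 1.778
vertex 1.746 -0.978 3.933
vertex 3.057 -0.212 2.911
endloop
endfacet
facet normal 0.716 0.418 -0.559
outer loop
vertex 3.057 -0.212 2.911
vertex 3.534 -1.942 2.227
vertex 2.778 -1.248 1.778
endloop
endfacet
facet normal -0.716 -0.418 0.559
outer loop
vertex 1.468 -2.014 2.801
vertex 2.502 -1.672 4.382
vertex 1.746 -0.978 3.933
endloop
endfacet
facet normal -0.179 -0.663 -0.727
outer loop
vertex 2.223 -2.708 3.249
vertex 1.468 -2.014 2.801
vertex 3.534 -1.942 2.227
endloop
endfacet
facet normal -0.716 -0.418 0.559
outer loop
vertex 2.223 -2.708 3.249
vertex 2.502 -1.672 4.382
vertex 1.468 -2.014 2.801
endloop
endfacet
facet normal 0.178 0.664 0.726
outer loop
vertex 1.746 -0.978 3.933
vertex 2.502 -1.672 4.382
vertex 3.057 -0.212 2.911
endloop
endfacet
facet normal 0.716 0.418 -0.559
outer loop
vertex 3.812 -0.906 3.359
vertex 3.534 -1.942 2.227
vertex 3.057 -0.212 2.911
endloop
endfacet
facet normal 0.179 0.664 0.726
outer loop
vertex 3.057 -0.212 2.911
vertex 2.502 -1.672 4.382
vertex 3.812 -0.906 3.359
endloop
endfacet
facet normal 0.675 -0.619 0.401
outer loop
vertex 3.812 -0.906 3.359
vertex 2.223 -2.708 3.249
vertex 3.534 -1.942 2.227
endloop
endfacet
facet normal 0.675 -0.620 0.400
outer loop
vertex 2.502 -1.672 4.382
vertex 2.223 -2.708 3.249
vertex 3.812 -0.906 3.359
endloop
endfacet
facet normal -0.783 0.411 0.468
outer loop
vertex -4.414 1.557 0.259
vertex -4.063 3.243 -0.635
vertex -5.057 1.259 -0.555
endloop
endfacet
facet normal -0.181 -0.869 0.461
outer loop
vertex -3.837 0.617 -1.285
vertex -4.414 1.557 0.259
vertex -5.057 1.259 -0.555
endloop
endfacet
facet normal -0.782 0.411 0.468
outer loop
vertex -5.057 1.259 -0.555
vertex -4.063 3.243 -0.635
vertex -4.707 2.944 -1.449
endloop
endfacet
facet normal -0.596 -0.276 -0.754
outer loop
vertex -4.707 2.944 -1.449
vertex -3.837 0.617 -1.285
vertex -5.057 1.259 -0.555
endloop
endfacet
facet normal 0.596 0.276 0.754
outer loop
vertex -4.414 1.557 0.259
vertex -2.843 2.601 -1.365
vertex -4.063 3.243 -0.635
endloop
endfacet
facet normal -0.180 -0.869 0.462
outer loop
vertex -3.193 0.916 -0.471
vertex -4.414 1.557 0.259
vertex -3.837 0.617 -1.285
endloop
endfacet
facet normal 0.596 0.276 0.754
outer loop
vertex -3.193 0.916 -0.471
vertex -2.843 2.601 -1.365
vertex -4.414 1.557 0.259
endloop
endfacet
facet normal 0.181 0.868 -0.462
outer loop
vertex -4.063 3.243 -0.635
vertex -2.843 2.601 -1.365
vertex -4.707 2.944 -1.449
endloop
endfacet
facet normal -0.596 -0.276 -0.754
outer loop
vertex -3.486 2.303 -2.179
vertex -3.837 0.617 -1.285
vertex -4.707 2.944 -1.449
endloop
endfacet
facet normal 0.181 0.869 -0.461
outer loop
vertex -4.707 2.944 -1.449
vertex -2.843 2.601 -1.365
vertex -3.486 2.303 -2.179
endloop
endfacet
facet normal 0.782 -0.411 -0.468
outer loop
vertex -3.486 2.303 -2.179
vertex -3.193 0.916 -0.471
vertex -3.837 0.617 -1.285
endloop
endfacet
facet normal 0.783 -0.411 -0.468
outer loop
vertex -2.843 2.601 -1.365
vertex -3.193 0.916 -0.471
vertex -3.486 2.303 -2.179
endloop
endfacet
facet normal -0.992 0.118 0.051
outer loop
vertex -1.638 -1.71 4.206
vertex -1.524 -0.728 4.154
vertex -1.758 -1.807 2.091
endloop
endfacet
facet normal -0.115 -0.992 0.052
outer loop
vertex -0.876 -1.912 2.046
vertex -1.638 -1.71 4.206
vertex -1.758 -1.807 2.091
endloop
endfacet
facet normal -0.992 0.117 0.051
outer loop
vertex -1.758 -1.807 2.091
vertex -1.524 -0.728 4.154
vertex -1.645 -0.825 2.04
endloop
endfacet
facet normal -0.056 -0.045 -0.997
outer loop
vertex -1.645 -0.825 2.04
vertex -0.876 -1.912 2.046
vertex -1.758 -1.807 2.091
endloop
endfacet
facet normal 0.056 0.046 0.997
outer loop
vertex -1.638 -1.71 4.206
vertex -0.642 -0.833 4.109
vertex -1.524 -0.728 4.154
endloop
endfacet
facet normal -0.115 -0.992 0.052
outer loop
vertex -0.755 -1.815 4.16
vertex -1.638 -1.71 4.206
vertex -0.876 -1.912 2.046
endloop
endfacet
facet normal 0.057 0.045 0.997
outer loop
vertex -0.755 -1.815 4.16
vertex -0.642 -0.833 4.109
vertex -1.638 -1.71 4.206
endloop
endfacet
facet normal 0.115 0.992 -0.052
outer loop
vertex -1.524 -0.728 4.154
vertex -0.642 -0.833 4.109
vertex -1.645 -0.825 2.04
endloop
endfacet
facet normal -0.057 -0.046 -0.997
outer loop
vertex -0.762 -0.93 1.994
vertex -0.876 -1.912 2.046
vertex -1.645 -0.825 2.04
endloop
endfacet
facet normal 0.115 0.992 -0.052
outer loop
vertex -1.645 -0.825 2.04
vertex -0.642 -0.833 4.109
vertex -0.762 -0.93 1.994
endloop
endfacet
facet normal 0.992 -0.118 -0.051
outer loop
vertex -0.762 -0.93 1.994
vertex -0.755 -1.815 4.16
vertex -0.876 -1.912 2.046
endloop
endfacet
facet normal 0.992 -0.117 -0.051
outer loop
vertex -0.642 -0.833 4.109
vertex -0.755 -1.815 4.16
vertex -0.762 -0.93 1.994
endloop
endfacet

endsolid


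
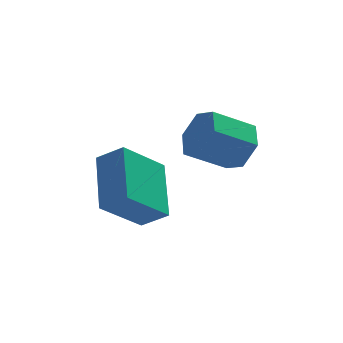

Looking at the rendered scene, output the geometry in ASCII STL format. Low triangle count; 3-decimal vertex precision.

solid 
facet normal 0.850 0.033 -0.526
outer loop
vertex 2.04 1.716 -0.778
vertex 1.648 1.601 -1.419
vertex 1.774 2.309 -1.171
endloop
endfacet
facet normal 0.393 0.624 0.675
outer loop
vertex 2.04 1.716 -0.778
vertex 1.774 2.309 -1.171
vertex 0.943 1.673 -0.1
endloop
endfacet
facet normal 0.392 0.625 0.675
outer loop
vertex 0.943 1.673 -0.1
vertex 1.774 2.309 -1.171
vertex 0.677 2.266 -0.494
endloop
endfacet
facet normal -0.851 -0.033 0.525
outer loop
vertex 0.943 1.673 -0.1
vertex 0.677 2.266 -0.494
vertex 0.552 1.559 -0.741
endloop
endfacet
facet normal 0.850 0.033 -0.526
outer loop
vertex 1.774 2.309 -1.171
vertex 1.648 1.601 -1.419
vertex 1.382 2.194 -1.812
endloop
endfacet
facet normal -0.108 0.988 -0.111
outer loop
vertex 1.774 2.309 -1.171
vertex 1.382 2.194 -1.812
vertex 0.677 2.266 -0.494
endloop
endfacet
facet normal -0.106 0.988 -0.111
outer loop
vertex 0.677 2.266 -0.494
vertex 1.382 2.194 -1.812
vertex 0.285 2.152 -1.135
endloop
endfacet
facet normal -0.850 -0.033 0.526
outer loop
vertex 0.677 2.266 -0.494
vertex 0.285 2.152 -1.135
vertex 0.552 1.559 -0.741
endloop
endfacet
facet normal 0.851 0.034 -0.525
outer loop
vertex 1.382 2.194 -1.812
vertex 1.648 1.601 -1.419
vertex 1.257 1.487 -2.06
endloop
endfacet
facet normal -0.499 0.364 -0.786
outer loop
vertex 1.382 2.194 -1.812
vertex 1.257 1.487 -2.06
vertex 0.285 2.152 -1.135
endloop
endfacet
facet normal -0.500 0.363 -0.786
outer loop
vertex 0.285 2.152 -1.135
vertex 1.257 1.487 -2.06
vertex 0.16 1.444 -1.382
endloop
endfacet
facet normal -0.850 -0.033 0.526
outer loop
vertex 0.285 2.152 -1.135
vertex 0.16 1.444 -1.382
vertex 0.552 1.559 -0.741
endloop
endfacet
facet normal 0.851 0.033 -0.525
outer loop
vertex 1.257 1.487 -2.06
vertex 1.648 1.601 -1.419
vertex 1.523 0.894 -1.666
endloop
endfacet
facet normal -0.393 -0.625 -0.675
outer loop
vertex 1.257 1.487 -2.06
vertex 1.523 0.894 -1.666
vertex 0.16 1.444 -1.382
endloop
endfacet
facet normal -0.393 -0.624 -0.676
outer loop
vertex 0.16 1.444 -1.382
vertex 1.523 0.894 -1.666
vertex 0.426 0.851 -0.989
endloop
endfacet
facet normal -0.850 -0.033 0.526
outer loop
vertex 0.16 1.444 -1.382
vertex 0.426 0.851 -0.989
vertex 0.552 1.559 -0.741
endloop
endfacet
facet normal 0.850 0.033 -0.526
outer loop
vertex 1.523 0.894 -1.666
vertex 1.648 1.601 -1.419
vertex 1.915 1.008 -1.025
endloop
endfacet
facet normal 0.107 -0.988 0.110
outer loop
vertex 1.523 0.894 -1.666
vertex 1.915 1.008 -1.025
vertex 0.426 0.851 -0.989
endloop
endfacet
facet normal 0.107 -0.988 0.112
outer loop
vertex 0.426 0.851 -0.989
vertex 1.915 1.008 -1.025
vertex 0.818 0.966 -0.348
endloop
endfacet
facet normal -0.850 -0.033 0.526
outer loop
vertex 0.426 0.851 -0.989
vertex 0.818 0.966 -0.348
vertex 0.552 1.559 -0.741
endloop
endfacet
facet normal 0.850 0.033 -0.526
outer loop
vertex 1.915 1.008 -1.025
vertex 1.648 1.601 -1.419
vertex 2.04 1.716 -0.778
endloop
endfacet
facet normal 0.499 -0.363 0.787
outer loop
vertex 1.915 1.008 -1.025
vertex 2.04 1.716 -0.778
vertex 0.818 0.966 -0.348
endloop
endfacet
facet normal 0.500 -0.364 0.786
outer loop
vertex 0.818 0.966 -0.348
vertex 2.04 1.716 -0.778
vertex 0.943 1.673 -0.1
endloop
endfacet
facet normal -0.851 -0.034 0.525
outer loop
vertex 0.818 0.966 -0.348
vertex 0.943 1.673 -0.1
vertex 0.552 1.559 -0.741
endloop
endfacet
facet normal -0.697 -0.252 0.671
outer loop
vertex -1.45 0.334 -2.007
vertex -1.248 1.882 -1.216
vertex -2.073 0.68 -2.524
endloop
endfacet
facet normal -0.116 -0.884 -0.452
outer loop
vertex -0.972 1.078 -3.584
vertex -1.45 0.334 -2.007
vertex -2.073 0.68 -2.524
endloop
endfacet
facet normal -0.697 -0.252 0.671
outer loop
vertex -2.073 0.68 -2.524
vertex -1.248 1.882 -1.216
vertex -1.871 2.228 -1.733
endloop
endfacet
facet normal -0.708 0.393 -0.588
outer loop
vertex -1.871 2.228 -1.733
vertex -0.972 1.078 -3.584
vertex -2.073 0.68 -2.524
endloop
endfacet
facet normal 0.708 -0.393 0.588
outer loop
vertex -1.45 0.334 -2.007
vertex -0.147 2.28 -2.276
vertex -1.248 1.882 -1.216
endloop
endfacet
facet normal -0.116 -0.884 -0.452
outer loop
vertex -0.349 0.732 -3.067
vertex -1.45 0.334 -2.007
vertex -0.972 1.078 -3.584
endloop
endfacet
facet normal 0.708 -0.393 0.588
outer loop
vertex -0.349 0.732 -3.067
vertex -0.147 2.28 -2.276
vertex -1.45 0.334 -2.007
endloop
endfacet
facet normal 0.116 0.884 0.452
outer loop
vertex -1.248 1.882 -1.216
vertex -0.147 2.28 -2.276
vertex -1.871 2.228 -1.733
endloop
endfacet
facet normal -0.708 0.393 -0.588
outer loop
vertex -0.77 2.626 -2.793
vertex -0.972 1.078 -3.584
vertex -1.871 2.228 -1.733
endloop
endfacet
facet normal 0.116 0.884 0.452
outer loop
vertex -1.871 2.228 -1.733
vertex -0.147 2.28 -2.276
vertex -0.77 2.626 -2.793
endloop
endfacet
facet normal 0.697 0.252 -0.671
outer loop
vertex -0.77 2.626 -2.793
vertex -0.349 0.732 -3.067
vertex -0.972 1.078 -3.584
endloop
endfacet
facet normal 0.697 0.252 -0.671
outer loop
vertex -0.147 2.28 -2.276
vertex -0.349 0.732 -3.067
vertex -0.77 2.626 -2.793
endloop
endfacet

endsolid


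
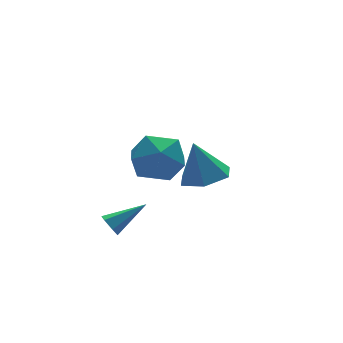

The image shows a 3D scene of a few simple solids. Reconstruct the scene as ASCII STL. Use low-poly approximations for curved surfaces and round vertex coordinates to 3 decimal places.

solid 
facet normal 0.145 -0.274 -0.951
outer loop
vertex 5.047 0.582 -0.653
vertex 3.97 0.595 -0.821
vertex 4.559 1.496 -0.991
endloop
endfacet
facet normal 0.713 0.544 0.443
outer loop
vertex 5.047 0.582 -0.653
vertex 4.559 1.496 -0.991
vertex 3.71 1.085 0.881
endloop
endfacet
facet normal 0.145 -0.274 -0.951
outer loop
vertex 4.559 1.496 -0.991
vertex 3.97 0.595 -0.821
vertex 3.482 1.509 -1.159
endloop
endfacet
facet normal -0.020 0.978 0.206
outer loop
vertex 4.559 1.496 -0.991
vertex 3.482 1.509 -1.159
vertex 3.71 1.085 0.881
endloop
endfacet
facet normal 0.145 -0.274 -0.951
outer loop
vertex 3.482 1.509 -1.159
vertex 3.97 0.595 -0.821
vertex 2.893 0.607 -0.989
endloop
endfacet
facet normal -0.801 0.562 0.206
outer loop
vertex 3.482 1.509 -1.159
vertex 2.893 0.607 -0.989
vertex 3.71 1.085 0.881
endloop
endfacet
facet normal 0.145 -0.274 -0.951
outer loop
vertex 2.893 0.607 -0.989
vertex 3.97 0.595 -0.821
vertex 3.381 -0.307 -0.651
endloop
endfacet
facet normal -0.848 -0.289 0.444
outer loop
vertex 2.893 0.607 -0.989
vertex 3.381 -0.307 -0.651
vertex 3.71 1.085 0.881
endloop
endfacet
facet normal 0.145 -0.274 -0.951
outer loop
vertex 3.381 -0.307 -0.651
vertex 3.97 0.595 -0.821
vertex 4.458 -0.32 -0.483
endloop
endfacet
facet normal -0.115 -0.723 0.681
outer loop
vertex 3.381 -0.307 -0.651
vertex 4.458 -0.32 -0.483
vertex 3.71 1.085 0.881
endloop
endfacet
facet normal 0.145 -0.274 -0.951
outer loop
vertex 4.458 -0.32 -0.483
vertex 3.97 0.595 -0.821
vertex 5.047 0.582 -0.653
endloop
endfacet
facet normal 0.666 -0.306 0.681
outer loop
vertex 4.458 -0.32 -0.483
vertex 5.047 0.582 -0.653
vertex 3.71 1.085 0.881
endloop
endfacet
facet normal 0.136 0.974 -0.183
outer loop
vertex 0.811 -1.101 1.987
vertex -0.011 -0.833 2.802
vertex 1.129 -0.933 3.119
endloop
endfacet
facet normal 0.738 0.606 -0.297
outer loop
vertex 0.811 -1.101 1.987
vertex 1.129 -0.933 3.119
vertex 1.607 -1.823 2.493
endloop
endfacet
facet normal 0.602 0.109 -0.791
outer loop
vertex 0.811 -1.101 1.987
vertex 1.607 -1.823 2.493
vertex 0.762 -2.272 1.789
endloop
endfacet
facet normal -0.083 0.170 -0.982
outer loop
vertex 0.811 -1.101 1.987
vertex 0.762 -2.272 1.789
vertex -0.238 -1.66 1.979
endloop
endfacet
facet normal -0.371 0.704 -0.605
outer loop
vertex 0.811 -1.101 1.987
vertex -0.238 -1.66 1.979
vertex -0.011 -0.833 2.802
endloop
endfacet
facet normal 0.911 0.272 0.309
outer loop
vertex 1.607 -1.823 2.493
vertex 1.129 -0.933 3.119
vertex 1.278 -2.0 3.621
endloop
endfacet
facet normal -0.061 0.867 0.494
outer loop
vertex 1.129 -0.933 3.119
vertex -0.011 -0.833 2.802
vertex 0.278 -1.388 3.811
endloop
endfacet
facet normal -0.882 0.431 -0.190
outer loop
vertex -0.011 -0.833 2.802
vertex -0.238 -1.66 1.979
vertex -0.567 -1.837 3.107
endloop
endfacet
facet normal -0.417 -0.434 -0.798
outer loop
vertex -0.238 -1.66 1.979
vertex 0.762 -2.272 1.789
vertex -0.089 -2.727 2.481
endloop
endfacet
facet normal 0.691 -0.531 -0.490
outer loop
vertex 0.762 -2.272 1.789
vertex 1.607 -1.823 2.493
vertex 1.051 -2.827 2.798
endloop
endfacet
facet normal 0.083 -0.170 0.982
outer loop
vertex 0.229 -2.559 3.613
vertex 1.278 -2.0 3.621
vertex 0.278 -1.388 3.811
endloop
endfacet
facet normal -0.602 -0.109 0.791
outer loop
vertex 0.229 -2.559 3.613
vertex 0.278 -1.388 3.811
vertex -0.567 -1.837 3.107
endloop
endfacet
facet normal -0.738 -0.606 0.297
outer loop
vertex 0.229 -2.559 3.613
vertex -0.567 -1.837 3.107
vertex -0.089 -2.727 2.481
endloop
endfacet
facet normal -0.136 -0.974 0.183
outer loop
vertex 0.229 -2.559 3.613
vertex -0.089 -2.727 2.481
vertex 1.051 -2.827 2.798
endloop
endfacet
facet normal 0.371 -0.704 0.605
outer loop
vertex 0.229 -2.559 3.613
vertex 1.051 -2.827 2.798
vertex 1.278 -2.0 3.621
endloop
endfacet
facet normal 0.417 0.434 0.798
outer loop
vertex 0.278 -1.388 3.811
vertex 1.278 -2.0 3.621
vertex 1.129 -0.933 3.119
endloop
endfacet
facet normal -0.691 0.531 0.490
outer loop
vertex -0.567 -1.837 3.107
vertex 0.278 -1.388 3.811
vertex -0.011 -0.833 2.802
endloop
endfacet
facet normal -0.911 -0.272 -0.309
outer loop
vertex -0.089 -2.727 2.481
vertex -0.567 -1.837 3.107
vertex -0.238 -1.66 1.979
endloop
endfacet
facet normal 0.061 -0.867 -0.494
outer loop
vertex 1.051 -2.827 2.798
vertex -0.089 -2.727 2.481
vertex 0.762 -2.272 1.789
endloop
endfacet
facet normal 0.882 -0.431 0.190
outer loop
vertex 1.278 -2.0 3.621
vertex 1.051 -2.827 2.798
vertex 1.607 -1.823 2.493
endloop
endfacet
facet normal -0.877 0.106 -0.468
outer loop
vertex -0.655 -0.644 -1.515
vertex -0.904 -0.723 -1.066
vertex -0.77 -0.241 -1.208
endloop
endfacet
facet normal 0.641 0.572 -0.511
outer loop
vertex -0.655 -0.644 -1.515
vertex -0.77 -0.241 -1.208
vertex 0.544 -0.897 -0.294
endloop
endfacet
facet normal -0.878 0.106 -0.467
outer loop
vertex -0.77 -0.241 -1.208
vertex -0.904 -0.723 -1.066
vertex -1.019 -0.319 -0.758
endloop
endfacet
facet normal 0.252 0.921 0.299
outer loop
vertex -0.77 -0.241 -1.208
vertex -1.019 -0.319 -0.758
vertex 0.544 -0.897 -0.294
endloop
endfacet
facet normal -0.878 0.106 -0.467
outer loop
vertex -1.019 -0.319 -0.758
vertex -0.904 -0.723 -1.066
vertex -1.153 -0.801 -0.616
endloop
endfacet
facet normal -0.159 0.319 0.934
outer loop
vertex -1.019 -0.319 -0.758
vertex -1.153 -0.801 -0.616
vertex 0.544 -0.897 -0.294
endloop
endfacet
facet normal -0.878 0.105 -0.467
outer loop
vertex -1.153 -0.801 -0.616
vertex -0.904 -0.723 -1.066
vertex -1.038 -1.205 -0.923
endloop
endfacet
facet normal -0.179 -0.627 0.758
outer loop
vertex -1.153 -0.801 -0.616
vertex -1.038 -1.205 -0.923
vertex 0.544 -0.897 -0.294
endloop
endfacet
facet normal -0.878 0.105 -0.467
outer loop
vertex -1.038 -1.205 -0.923
vertex -0.904 -0.723 -1.066
vertex -0.789 -1.126 -1.373
endloop
endfacet
facet normal 0.212 -0.976 -0.054
outer loop
vertex -1.038 -1.205 -0.923
vertex -0.789 -1.126 -1.373
vertex 0.544 -0.897 -0.294
endloop
endfacet
facet normal -0.877 0.106 -0.468
outer loop
vertex -0.789 -1.126 -1.373
vertex -0.904 -0.723 -1.066
vertex -0.655 -0.644 -1.515
endloop
endfacet
facet normal 0.621 -0.375 -0.688
outer loop
vertex -0.789 -1.126 -1.373
vertex -0.655 -0.644 -1.515
vertex 0.544 -0.897 -0.294
endloop
endfacet

endsolid
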